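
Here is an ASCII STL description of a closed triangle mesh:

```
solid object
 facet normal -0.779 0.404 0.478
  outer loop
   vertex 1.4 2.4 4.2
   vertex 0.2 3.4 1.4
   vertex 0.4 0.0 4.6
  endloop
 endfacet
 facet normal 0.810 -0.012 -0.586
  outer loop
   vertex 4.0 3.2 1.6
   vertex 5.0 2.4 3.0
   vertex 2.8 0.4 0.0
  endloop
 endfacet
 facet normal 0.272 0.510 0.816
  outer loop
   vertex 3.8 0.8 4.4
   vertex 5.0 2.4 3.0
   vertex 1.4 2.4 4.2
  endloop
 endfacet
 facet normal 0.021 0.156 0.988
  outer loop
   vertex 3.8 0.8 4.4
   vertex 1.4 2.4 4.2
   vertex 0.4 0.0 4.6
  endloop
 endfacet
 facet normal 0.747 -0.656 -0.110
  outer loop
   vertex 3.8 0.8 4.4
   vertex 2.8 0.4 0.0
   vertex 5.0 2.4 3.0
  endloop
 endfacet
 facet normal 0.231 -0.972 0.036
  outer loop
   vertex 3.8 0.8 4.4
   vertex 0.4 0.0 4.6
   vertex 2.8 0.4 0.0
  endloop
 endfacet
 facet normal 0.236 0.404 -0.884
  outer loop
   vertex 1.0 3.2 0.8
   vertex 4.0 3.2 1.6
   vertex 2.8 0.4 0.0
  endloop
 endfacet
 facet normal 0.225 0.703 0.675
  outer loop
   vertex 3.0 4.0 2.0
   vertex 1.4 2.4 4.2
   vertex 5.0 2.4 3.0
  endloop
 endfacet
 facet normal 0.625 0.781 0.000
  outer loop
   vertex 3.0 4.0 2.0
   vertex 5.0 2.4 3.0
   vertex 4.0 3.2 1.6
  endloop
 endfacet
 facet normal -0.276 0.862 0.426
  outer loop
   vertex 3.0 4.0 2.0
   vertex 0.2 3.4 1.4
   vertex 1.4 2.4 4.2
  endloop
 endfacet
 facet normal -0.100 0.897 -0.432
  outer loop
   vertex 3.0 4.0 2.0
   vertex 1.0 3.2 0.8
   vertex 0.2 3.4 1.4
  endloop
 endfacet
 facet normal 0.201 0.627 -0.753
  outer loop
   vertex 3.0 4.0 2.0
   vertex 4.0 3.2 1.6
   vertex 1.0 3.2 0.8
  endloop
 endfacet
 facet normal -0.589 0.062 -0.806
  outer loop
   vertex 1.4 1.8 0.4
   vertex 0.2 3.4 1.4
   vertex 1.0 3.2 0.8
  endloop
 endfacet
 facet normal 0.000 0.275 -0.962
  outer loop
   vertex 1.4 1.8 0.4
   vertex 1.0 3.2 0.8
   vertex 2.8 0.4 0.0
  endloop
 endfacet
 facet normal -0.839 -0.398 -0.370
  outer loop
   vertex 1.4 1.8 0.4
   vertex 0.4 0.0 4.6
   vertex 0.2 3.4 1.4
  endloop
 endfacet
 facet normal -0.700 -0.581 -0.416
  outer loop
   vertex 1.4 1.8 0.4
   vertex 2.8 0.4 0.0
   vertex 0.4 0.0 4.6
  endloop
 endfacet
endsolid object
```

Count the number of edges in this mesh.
24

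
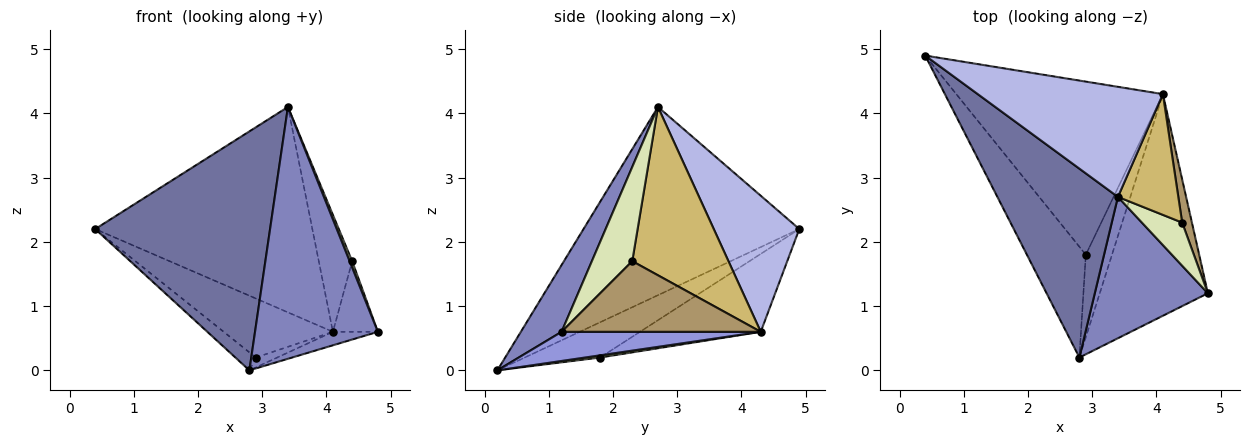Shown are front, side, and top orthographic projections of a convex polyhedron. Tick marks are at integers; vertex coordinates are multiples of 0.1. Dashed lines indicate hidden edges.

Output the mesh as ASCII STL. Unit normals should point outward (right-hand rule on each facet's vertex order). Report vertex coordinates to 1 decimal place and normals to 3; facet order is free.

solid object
 facet normal -0.696 -0.564 0.446
  outer loop
   vertex 3.4 2.7 4.1
   vertex 0.4 4.9 2.2
   vertex 2.8 0.2 0.0
  endloop
 endfacet
 facet normal 0.278 -0.838 0.470
  outer loop
   vertex 3.4 2.7 4.1
   vertex 2.8 0.2 0.0
   vertex 4.8 1.2 0.6
  endloop
 endfacet
 facet normal 0.260 0.059 -0.964
  outer loop
   vertex 4.1 4.3 0.6
   vertex 4.8 1.2 0.6
   vertex 2.8 0.2 0.0
  endloop
 endfacet
 facet normal 0.328 0.833 0.446
  outer loop
   vertex 4.1 4.3 0.6
   vertex 0.4 4.9 2.2
   vertex 3.4 2.7 4.1
  endloop
 endfacet
 facet normal -0.509 0.138 -0.850
  outer loop
   vertex 2.9 1.8 0.2
   vertex 2.8 0.2 0.0
   vertex 0.4 4.9 2.2
  endloop
 endfacet
 facet normal -0.336 0.304 -0.891
  outer loop
   vertex 2.9 1.8 0.2
   vertex 0.4 4.9 2.2
   vertex 4.1 4.3 0.6
  endloop
 endfacet
 facet normal 0.083 0.119 -0.989
  outer loop
   vertex 2.9 1.8 0.2
   vertex 4.1 4.3 0.6
   vertex 2.8 0.2 0.0
  endloop
 endfacet
 facet normal 0.918 -0.058 0.392
  outer loop
   vertex 4.4 2.3 1.7
   vertex 3.4 2.7 4.1
   vertex 4.8 1.2 0.6
  endloop
 endfacet
 facet normal 0.967 0.218 0.133
  outer loop
   vertex 4.4 2.3 1.7
   vertex 4.8 1.2 0.6
   vertex 4.1 4.3 0.6
  endloop
 endfacet
 facet normal 0.895 0.311 0.321
  outer loop
   vertex 4.4 2.3 1.7
   vertex 4.1 4.3 0.6
   vertex 3.4 2.7 4.1
  endloop
 endfacet
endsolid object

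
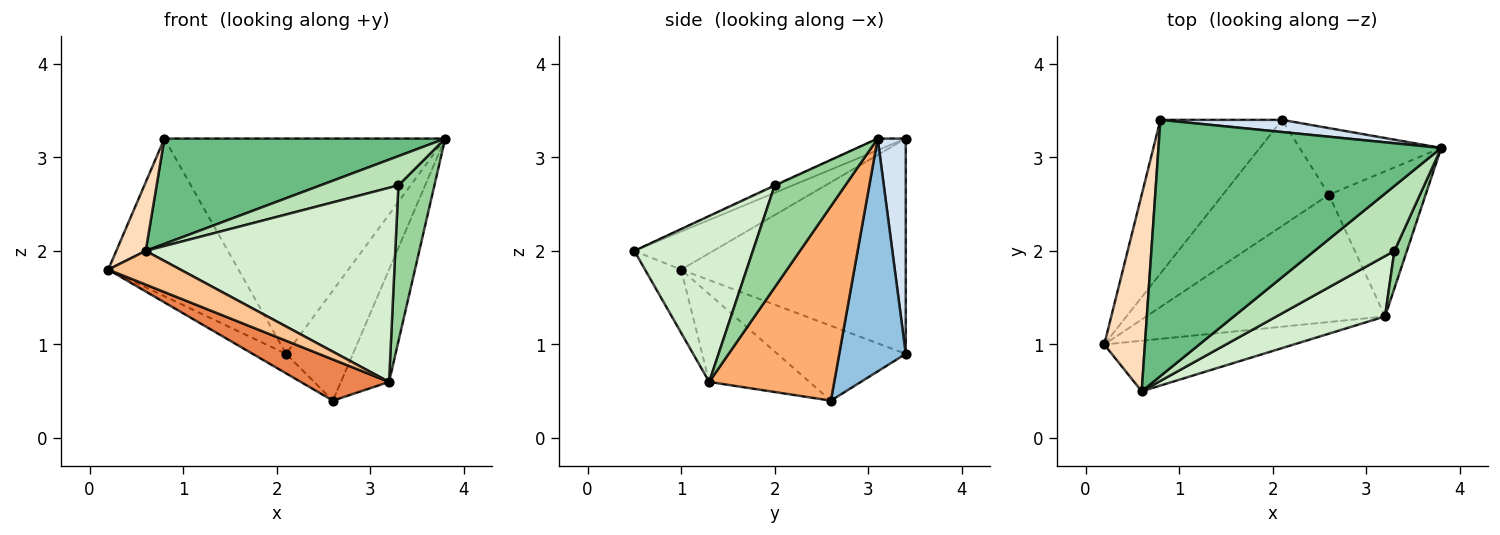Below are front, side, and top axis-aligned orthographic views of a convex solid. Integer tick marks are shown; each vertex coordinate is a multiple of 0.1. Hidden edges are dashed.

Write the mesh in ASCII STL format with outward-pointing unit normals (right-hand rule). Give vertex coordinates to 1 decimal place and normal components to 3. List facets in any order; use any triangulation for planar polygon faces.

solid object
 facet normal -0.570 0.149 -0.808
  outer loop
   vertex 2.6 2.6 0.4
   vertex 0.2 1.0 1.8
   vertex 2.1 3.4 0.9
  endloop
 endfacet
 facet normal 0.648 0.651 -0.394
  outer loop
   vertex 2.6 2.6 0.4
   vertex 2.1 3.4 0.9
   vertex 3.8 3.1 3.2
  endloop
 endfacet
 facet normal -0.777 0.451 -0.439
  outer loop
   vertex 0.8 3.4 3.2
   vertex 2.1 3.4 0.9
   vertex 0.2 1.0 1.8
  endloop
 endfacet
 facet normal 0.099 0.993 0.056
  outer loop
   vertex 0.8 3.4 3.2
   vertex 3.8 3.1 3.2
   vertex 2.1 3.4 0.9
  endloop
 endfacet
 facet normal -0.330 -0.291 -0.898
  outer loop
   vertex 3.2 1.3 0.6
   vertex 0.2 1.0 1.8
   vertex 2.6 2.6 0.4
  endloop
 endfacet
 facet normal 0.846 0.326 -0.421
  outer loop
   vertex 3.2 1.3 0.6
   vertex 2.6 2.6 0.4
   vertex 3.8 3.1 3.2
  endloop
 endfacet
 facet normal -0.267 -0.535 -0.802
  outer loop
   vertex 0.6 0.5 2.0
   vertex 0.2 1.0 1.8
   vertex 3.2 1.3 0.6
  endloop
 endfacet
 facet normal -0.662 -0.247 0.707
  outer loop
   vertex 0.6 0.5 2.0
   vertex 0.8 3.4 3.2
   vertex 0.2 1.0 1.8
  endloop
 endfacet
 facet normal -0.038 -0.380 0.924
  outer loop
   vertex 0.6 0.5 2.0
   vertex 3.8 3.1 3.2
   vertex 0.8 3.4 3.2
  endloop
 endfacet
 facet normal 0.886 -0.452 0.108
  outer loop
   vertex 3.3 2.0 2.7
   vertex 3.2 1.3 0.6
   vertex 3.8 3.1 3.2
  endloop
 endfacet
 facet normal -0.008 -0.411 0.912
  outer loop
   vertex 3.3 2.0 2.7
   vertex 3.8 3.1 3.2
   vertex 0.6 0.5 2.0
  endloop
 endfacet
 facet normal 0.413 -0.870 0.270
  outer loop
   vertex 3.3 2.0 2.7
   vertex 0.6 0.5 2.0
   vertex 3.2 1.3 0.6
  endloop
 endfacet
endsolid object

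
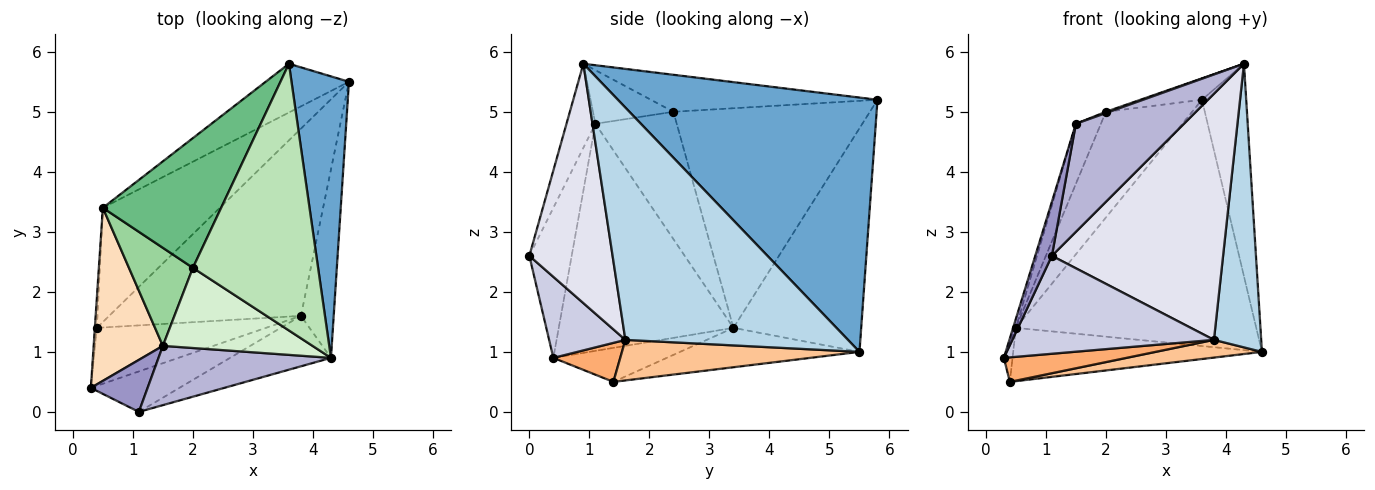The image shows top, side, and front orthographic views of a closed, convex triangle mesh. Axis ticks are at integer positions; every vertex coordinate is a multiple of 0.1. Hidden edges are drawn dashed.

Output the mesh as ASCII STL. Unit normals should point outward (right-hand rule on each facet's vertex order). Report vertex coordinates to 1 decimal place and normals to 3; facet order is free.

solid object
 facet normal 0.962 0.164 0.217
  outer loop
   vertex 3.6 5.8 5.2
   vertex 4.3 0.9 5.8
   vertex 4.6 5.5 1.0
  endloop
 endfacet
 facet normal -0.462 0.870 -0.172
  outer loop
   vertex 0.5 3.4 1.4
   vertex 3.6 5.8 5.2
   vertex 4.6 5.5 1.0
  endloop
 endfacet
 facet normal 0.969 -0.206 -0.137
  outer loop
   vertex 3.8 1.6 1.2
   vertex 4.6 5.5 1.0
   vertex 4.3 0.9 5.8
  endloop
 endfacet
 facet normal -0.995 0.076 -0.059
  outer loop
   vertex 0.4 1.4 0.5
   vertex 0.3 0.4 0.9
   vertex 0.5 3.4 1.4
  endloop
 endfacet
 facet normal -0.292 0.405 -0.867
  outer loop
   vertex 0.4 1.4 0.5
   vertex 0.5 3.4 1.4
   vertex 4.6 5.5 1.0
  endloop
 endfacet
 facet normal 0.208 -0.381 -0.901
  outer loop
   vertex 0.4 1.4 0.5
   vertex 3.8 1.6 1.2
   vertex 0.3 0.4 0.9
  endloop
 endfacet
 facet normal 0.206 -0.092 -0.974
  outer loop
   vertex 0.4 1.4 0.5
   vertex 4.6 5.5 1.0
   vertex 3.8 1.6 1.2
  endloop
 endfacet
 facet normal -0.956 0.015 0.292
  outer loop
   vertex 1.5 1.1 4.8
   vertex 0.5 3.4 1.4
   vertex 0.3 0.4 0.9
  endloop
 endfacet
 facet normal -0.821 0.360 0.442
  outer loop
   vertex 2.0 2.4 5.0
   vertex 3.6 5.8 5.2
   vertex 0.5 3.4 1.4
  endloop
 endfacet
 facet normal -0.862 0.265 0.433
  outer loop
   vertex 2.0 2.4 5.0
   vertex 0.5 3.4 1.4
   vertex 1.5 1.1 4.8
  endloop
 endfacet
 facet normal -0.283 0.077 0.956
  outer loop
   vertex 2.0 2.4 5.0
   vertex 4.3 0.9 5.8
   vertex 3.6 5.8 5.2
  endloop
 endfacet
 facet normal -0.337 -0.015 0.941
  outer loop
   vertex 2.0 2.4 5.0
   vertex 1.5 1.1 4.8
   vertex 4.3 0.9 5.8
  endloop
 endfacet
 facet normal -0.878 -0.345 0.332
  outer loop
   vertex 1.1 0.0 2.6
   vertex 1.5 1.1 4.8
   vertex 0.3 0.4 0.9
  endloop
 endfacet
 facet normal -0.228 -0.854 0.468
  outer loop
   vertex 1.1 0.0 2.6
   vertex 4.3 0.9 5.8
   vertex 1.5 1.1 4.8
  endloop
 endfacet
 facet normal 0.330 -0.872 -0.361
  outer loop
   vertex 1.1 0.0 2.6
   vertex 0.3 0.4 0.9
   vertex 3.8 1.6 1.2
  endloop
 endfacet
 facet normal 0.430 -0.884 -0.181
  outer loop
   vertex 1.1 0.0 2.6
   vertex 3.8 1.6 1.2
   vertex 4.3 0.9 5.8
  endloop
 endfacet
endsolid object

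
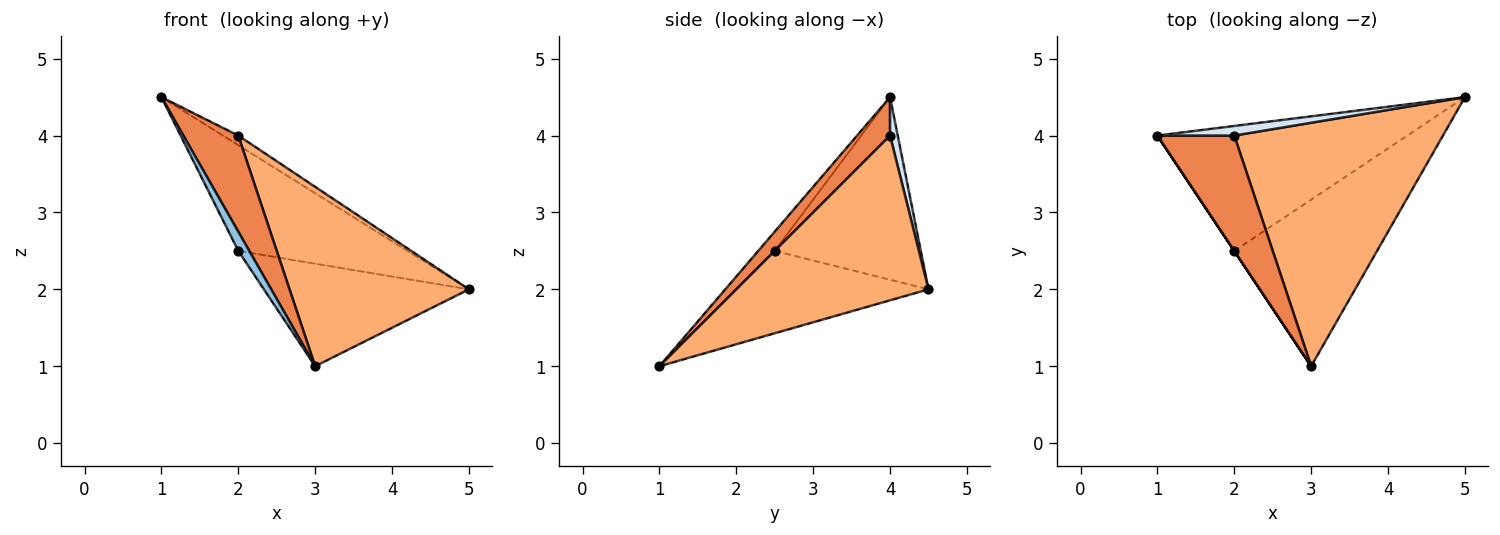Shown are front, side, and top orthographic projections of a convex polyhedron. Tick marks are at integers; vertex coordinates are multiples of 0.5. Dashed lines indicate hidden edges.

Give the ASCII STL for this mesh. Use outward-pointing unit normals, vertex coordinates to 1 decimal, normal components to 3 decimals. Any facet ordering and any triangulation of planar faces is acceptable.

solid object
 facet normal -0.487 0.564 -0.667
  outer loop
   vertex 2.0 2.5 2.5
   vertex 1.0 4.0 4.5
   vertex 5.0 4.5 2.0
  endloop
 endfacet
 facet normal -0.832 -0.555 0.000
  outer loop
   vertex 2.0 2.5 2.5
   vertex 3.0 1.0 1.0
   vertex 1.0 4.0 4.5
  endloop
 endfacet
 facet normal -0.441 0.470 -0.764
  outer loop
   vertex 2.0 2.5 2.5
   vertex 5.0 4.5 2.0
   vertex 3.0 1.0 1.0
  endloop
 endfacet
 facet normal 0.333 0.667 0.667
  outer loop
   vertex 2.0 4.0 4.0
   vertex 5.0 4.5 2.0
   vertex 1.0 4.0 4.5
  endloop
 endfacet
 facet normal 0.359 -0.598 0.717
  outer loop
   vertex 2.0 4.0 4.0
   vertex 1.0 4.0 4.5
   vertex 3.0 1.0 1.0
  endloop
 endfacet
 facet normal 0.536 -0.501 0.679
  outer loop
   vertex 2.0 4.0 4.0
   vertex 3.0 1.0 1.0
   vertex 5.0 4.5 2.0
  endloop
 endfacet
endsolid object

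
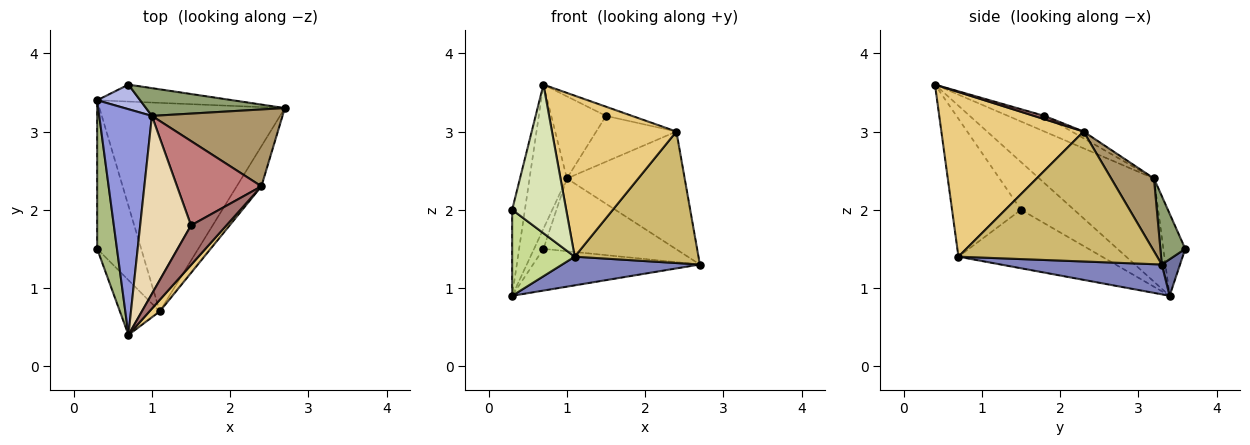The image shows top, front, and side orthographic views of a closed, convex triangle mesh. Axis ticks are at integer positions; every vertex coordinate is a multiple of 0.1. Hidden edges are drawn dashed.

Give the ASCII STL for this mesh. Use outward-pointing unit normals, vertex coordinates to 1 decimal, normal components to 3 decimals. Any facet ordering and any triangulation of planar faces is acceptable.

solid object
 facet normal 0.101 0.922 -0.374
  outer loop
   vertex 0.7 3.6 1.5
   vertex 2.7 3.3 1.3
   vertex 0.3 3.4 0.9
  endloop
 endfacet
 facet normal 0.157 -0.135 -0.978
  outer loop
   vertex 1.1 0.7 1.4
   vertex 0.3 3.4 0.9
   vertex 2.7 3.3 1.3
  endloop
 endfacet
 facet normal -0.856 0.279 0.436
  outer loop
   vertex 1.0 3.2 2.4
   vertex 0.3 3.4 0.9
   vertex 0.7 0.4 3.6
  endloop
 endfacet
 facet normal -0.828 0.355 0.434
  outer loop
   vertex 1.0 3.2 2.4
   vertex 0.7 3.6 1.5
   vertex 0.3 3.4 0.9
  endloop
 endfacet
 facet normal 0.173 0.920 0.351
  outer loop
   vertex 1.0 3.2 2.4
   vertex 2.7 3.3 1.3
   vertex 0.7 3.6 1.5
  endloop
 endfacet
 facet normal -0.902 0.217 0.374
  outer loop
   vertex 0.3 1.5 2.0
   vertex 0.7 0.4 3.6
   vertex 0.3 3.4 0.9
  endloop
 endfacet
 facet normal -0.755 -0.329 -0.568
  outer loop
   vertex 0.3 1.5 2.0
   vertex 0.3 3.4 0.9
   vertex 1.1 0.7 1.4
  endloop
 endfacet
 facet normal -0.768 -0.601 -0.222
  outer loop
   vertex 0.3 1.5 2.0
   vertex 1.1 0.7 1.4
   vertex 0.7 0.4 3.6
  endloop
 endfacet
 facet normal 0.291 0.801 0.523
  outer loop
   vertex 2.4 2.3 3.0
   vertex 2.7 3.3 1.3
   vertex 1.0 3.2 2.4
  endloop
 endfacet
 facet normal 0.838 -0.522 -0.159
  outer loop
   vertex 2.4 2.3 3.0
   vertex 1.1 0.7 1.4
   vertex 2.7 3.3 1.3
  endloop
 endfacet
 facet normal 0.752 -0.658 0.047
  outer loop
   vertex 2.4 2.3 3.0
   vertex 0.7 0.4 3.6
   vertex 1.1 0.7 1.4
  endloop
 endfacet
 facet normal -0.269 0.404 0.874
  outer loop
   vertex 1.5 1.8 3.2
   vertex 1.0 3.2 2.4
   vertex 0.7 0.4 3.6
  endloop
 endfacet
 facet normal 0.090 0.226 0.970
  outer loop
   vertex 1.5 1.8 3.2
   vertex 0.7 0.4 3.6
   vertex 2.4 2.3 3.0
  endloop
 endfacet
 facet normal -0.070 0.476 0.877
  outer loop
   vertex 1.5 1.8 3.2
   vertex 2.4 2.3 3.0
   vertex 1.0 3.2 2.4
  endloop
 endfacet
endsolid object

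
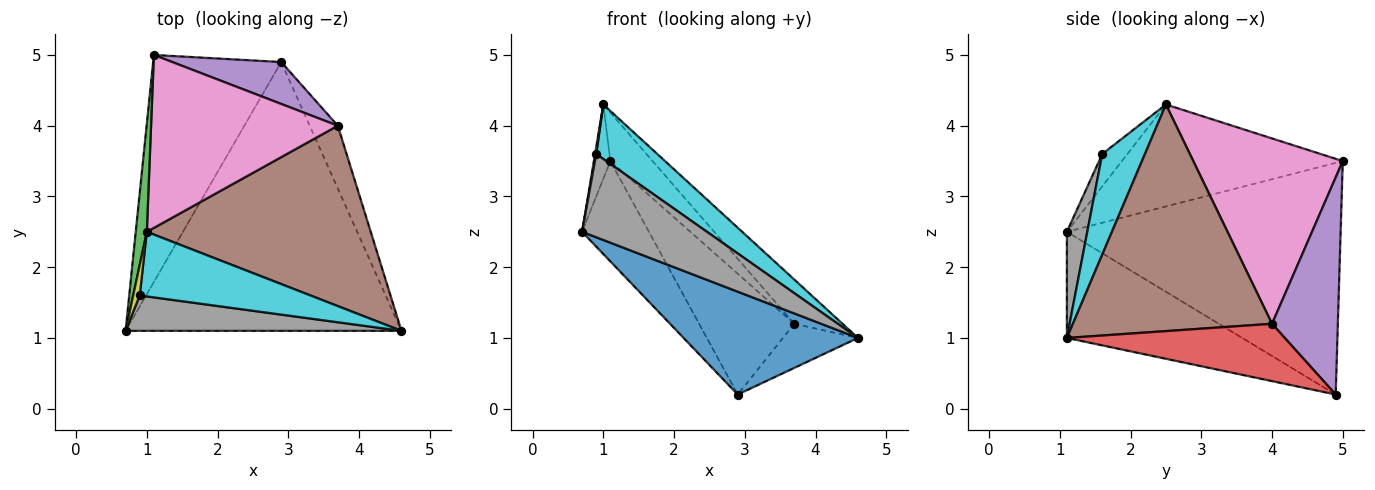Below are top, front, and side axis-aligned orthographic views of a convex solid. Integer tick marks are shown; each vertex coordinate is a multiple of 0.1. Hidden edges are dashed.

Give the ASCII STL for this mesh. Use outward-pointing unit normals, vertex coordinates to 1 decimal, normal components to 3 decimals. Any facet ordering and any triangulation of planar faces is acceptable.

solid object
 facet normal -0.338 -0.336 -0.879
  outer loop
   vertex 2.9 4.9 0.2
   vertex 4.6 1.1 1.0
   vertex 0.7 1.1 2.5
  endloop
 endfacet
 facet normal -0.856 0.209 -0.473
  outer loop
   vertex 2.9 4.9 0.2
   vertex 0.7 1.1 2.5
   vertex 1.1 5.0 3.5
  endloop
 endfacet
 facet normal -0.991 0.074 0.108
  outer loop
   vertex 1.0 2.5 4.3
   vertex 1.1 5.0 3.5
   vertex 0.7 1.1 2.5
  endloop
 endfacet
 facet normal 0.858 0.295 -0.421
  outer loop
   vertex 3.7 4.0 1.2
   vertex 4.6 1.1 1.0
   vertex 2.9 4.9 0.2
  endloop
 endfacet
 facet normal 0.547 0.791 0.274
  outer loop
   vertex 3.7 4.0 1.2
   vertex 2.9 4.9 0.2
   vertex 1.1 5.0 3.5
  endloop
 endfacet
 facet normal 0.701 0.170 0.693
  outer loop
   vertex 3.7 4.0 1.2
   vertex 1.0 2.5 4.3
   vertex 4.6 1.1 1.0
  endloop
 endfacet
 facet normal 0.691 0.195 0.696
  outer loop
   vertex 3.7 4.0 1.2
   vertex 1.1 5.0 3.5
   vertex 1.0 2.5 4.3
  endloop
 endfacet
 facet normal 0.149 -0.910 0.387
  outer loop
   vertex 0.9 1.6 3.6
   vertex 0.7 1.1 2.5
   vertex 4.6 1.1 1.0
  endloop
 endfacet
 facet normal -0.979 -0.046 0.199
  outer loop
   vertex 0.9 1.6 3.6
   vertex 1.0 2.5 4.3
   vertex 0.7 1.1 2.5
  endloop
 endfacet
 facet normal 0.410 -0.588 0.697
  outer loop
   vertex 0.9 1.6 3.6
   vertex 4.6 1.1 1.0
   vertex 1.0 2.5 4.3
  endloop
 endfacet
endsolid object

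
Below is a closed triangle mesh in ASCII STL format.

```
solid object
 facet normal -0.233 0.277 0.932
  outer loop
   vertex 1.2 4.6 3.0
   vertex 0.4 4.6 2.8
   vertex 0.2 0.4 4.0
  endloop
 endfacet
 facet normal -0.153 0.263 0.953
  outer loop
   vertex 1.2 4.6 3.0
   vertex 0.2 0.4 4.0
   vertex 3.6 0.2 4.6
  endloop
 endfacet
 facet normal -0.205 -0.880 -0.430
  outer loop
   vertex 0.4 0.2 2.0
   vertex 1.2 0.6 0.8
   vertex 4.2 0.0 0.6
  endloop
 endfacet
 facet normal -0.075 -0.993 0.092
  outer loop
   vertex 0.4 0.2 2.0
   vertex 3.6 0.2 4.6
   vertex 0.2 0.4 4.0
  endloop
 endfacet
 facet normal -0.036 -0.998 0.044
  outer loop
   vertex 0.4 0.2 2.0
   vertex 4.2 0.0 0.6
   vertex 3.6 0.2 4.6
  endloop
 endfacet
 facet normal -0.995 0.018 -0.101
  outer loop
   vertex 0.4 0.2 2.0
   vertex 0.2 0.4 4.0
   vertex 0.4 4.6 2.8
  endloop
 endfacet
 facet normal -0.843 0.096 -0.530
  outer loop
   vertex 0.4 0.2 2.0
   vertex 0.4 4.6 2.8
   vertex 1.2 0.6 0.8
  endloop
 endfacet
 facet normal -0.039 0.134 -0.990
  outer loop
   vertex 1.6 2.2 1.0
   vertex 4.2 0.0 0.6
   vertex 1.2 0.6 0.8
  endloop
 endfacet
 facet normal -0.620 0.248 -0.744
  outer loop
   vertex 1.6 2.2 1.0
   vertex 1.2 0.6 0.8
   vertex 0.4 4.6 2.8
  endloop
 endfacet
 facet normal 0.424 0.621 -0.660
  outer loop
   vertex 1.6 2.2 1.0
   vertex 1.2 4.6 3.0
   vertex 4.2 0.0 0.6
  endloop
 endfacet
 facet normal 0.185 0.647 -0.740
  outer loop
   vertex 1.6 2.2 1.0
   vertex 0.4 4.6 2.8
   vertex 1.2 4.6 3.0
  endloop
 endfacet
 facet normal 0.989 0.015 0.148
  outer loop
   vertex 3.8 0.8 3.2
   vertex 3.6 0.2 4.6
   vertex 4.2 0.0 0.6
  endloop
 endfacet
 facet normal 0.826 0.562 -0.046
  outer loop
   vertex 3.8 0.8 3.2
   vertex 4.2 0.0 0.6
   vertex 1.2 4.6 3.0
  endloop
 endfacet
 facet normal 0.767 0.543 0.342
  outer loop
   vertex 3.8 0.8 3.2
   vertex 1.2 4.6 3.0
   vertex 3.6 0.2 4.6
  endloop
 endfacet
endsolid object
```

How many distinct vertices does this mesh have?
9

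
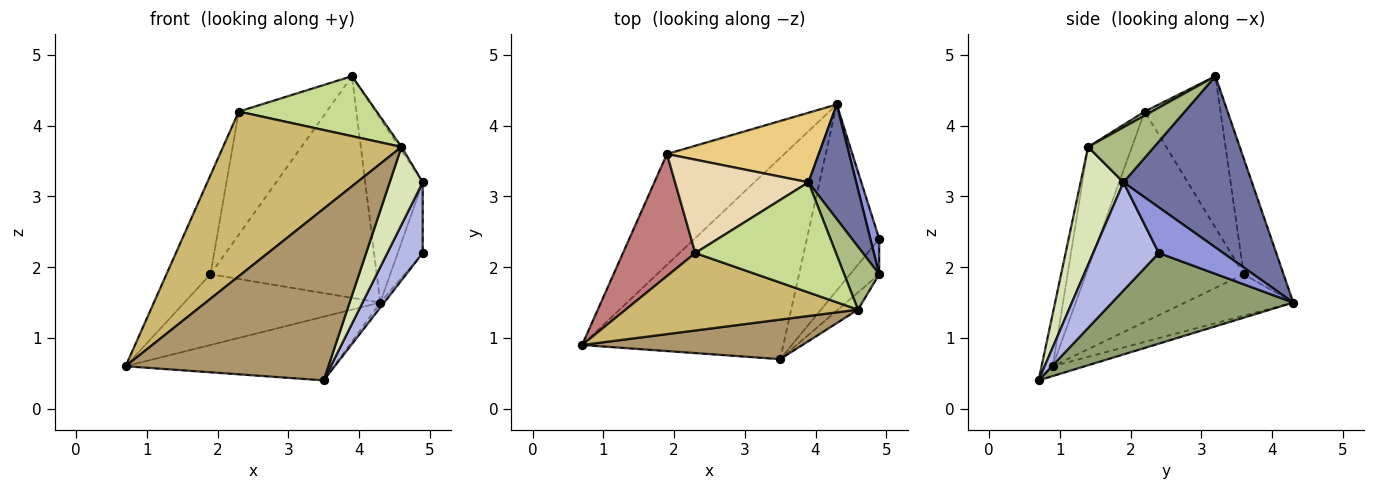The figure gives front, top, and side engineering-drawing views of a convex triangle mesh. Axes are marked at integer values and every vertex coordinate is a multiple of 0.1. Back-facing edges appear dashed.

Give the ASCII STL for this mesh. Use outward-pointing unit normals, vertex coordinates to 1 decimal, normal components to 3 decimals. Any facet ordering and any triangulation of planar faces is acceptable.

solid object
 facet normal 0.885 0.396 0.247
  outer loop
   vertex 3.9 3.2 4.7
   vertex 4.9 1.9 3.2
   vertex 4.3 4.3 1.5
  endloop
 endfacet
 facet normal -0.047 0.301 -0.952
  outer loop
   vertex 3.5 0.7 0.4
   vertex 0.7 0.9 0.6
   vertex 4.3 4.3 1.5
  endloop
 endfacet
 facet normal 0.918 0.355 0.178
  outer loop
   vertex 4.9 2.4 2.2
   vertex 4.3 4.3 1.5
   vertex 4.9 1.9 3.2
  endloop
 endfacet
 facet normal 0.857 -0.461 -0.231
  outer loop
   vertex 4.9 2.4 2.2
   vertex 4.9 1.9 3.2
   vertex 3.5 0.7 0.4
  endloop
 endfacet
 facet normal 0.781 0.017 -0.624
  outer loop
   vertex 4.9 2.4 2.2
   vertex 3.5 0.7 0.4
   vertex 4.3 4.3 1.5
  endloop
 endfacet
 facet normal 0.844 0.030 0.536
  outer loop
   vertex 4.6 1.4 3.7
   vertex 4.9 1.9 3.2
   vertex 3.9 3.2 4.7
  endloop
 endfacet
 facet normal 0.025 -0.478 0.878
  outer loop
   vertex 4.6 1.4 3.7
   vertex 3.9 3.2 4.7
   vertex 2.3 2.2 4.2
  endloop
 endfacet
 facet normal 0.785 -0.605 -0.133
  outer loop
   vertex 4.6 1.4 3.7
   vertex 3.5 0.7 0.4
   vertex 4.9 1.9 3.2
  endloop
 endfacet
 facet normal -0.053 -0.973 0.224
  outer loop
   vertex 4.6 1.4 3.7
   vertex 0.7 0.9 0.6
   vertex 3.5 0.7 0.4
  endloop
 endfacet
 facet normal -0.217 -0.883 0.415
  outer loop
   vertex 4.6 1.4 3.7
   vertex 2.3 2.2 4.2
   vertex 0.7 0.9 0.6
  endloop
 endfacet
 facet normal -0.223 0.930 0.292
  outer loop
   vertex 1.9 3.6 1.9
   vertex 3.9 3.2 4.7
   vertex 4.3 4.3 1.5
  endloop
 endfacet
 facet normal -0.566 0.657 0.498
  outer loop
   vertex 1.9 3.6 1.9
   vertex 2.3 2.2 4.2
   vertex 3.9 3.2 4.7
  endloop
 endfacet
 facet normal -0.285 0.516 -0.808
  outer loop
   vertex 1.9 3.6 1.9
   vertex 4.3 4.3 1.5
   vertex 0.7 0.9 0.6
  endloop
 endfacet
 facet normal -0.914 0.255 0.314
  outer loop
   vertex 1.9 3.6 1.9
   vertex 0.7 0.9 0.6
   vertex 2.3 2.2 4.2
  endloop
 endfacet
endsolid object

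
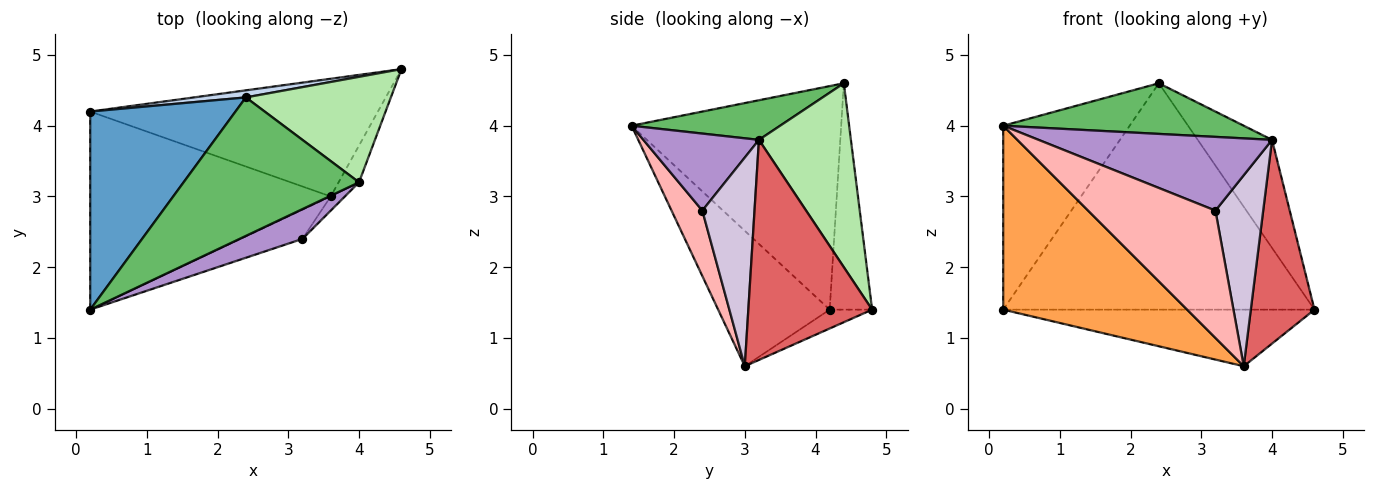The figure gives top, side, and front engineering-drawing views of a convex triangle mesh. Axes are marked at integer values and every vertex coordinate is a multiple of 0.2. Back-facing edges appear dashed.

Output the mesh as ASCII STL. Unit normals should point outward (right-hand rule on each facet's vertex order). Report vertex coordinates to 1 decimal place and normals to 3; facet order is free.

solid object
 facet normal -0.748 0.451 0.486
  outer loop
   vertex 0.2 4.2 1.4
   vertex 0.2 1.4 4.0
   vertex 2.4 4.4 4.6
  endloop
 endfacet
 facet normal -0.135 0.990 0.031
  outer loop
   vertex 0.2 4.2 1.4
   vertex 2.4 4.4 4.6
   vertex 4.6 4.8 1.4
  endloop
 endfacet
 facet normal -0.381 -0.629 -0.677
  outer loop
   vertex 0.2 4.2 1.4
   vertex 3.6 3.0 0.6
   vertex 0.2 1.4 4.0
  endloop
 endfacet
 facet normal -0.059 0.433 -0.900
  outer loop
   vertex 0.2 4.2 1.4
   vertex 4.6 4.8 1.4
   vertex 3.6 3.0 0.6
  endloop
 endfacet
 facet normal 0.207 -0.336 0.919
  outer loop
   vertex 4.0 3.2 3.8
   vertex 2.4 4.4 4.6
   vertex 0.2 1.4 4.0
  endloop
 endfacet
 facet normal 0.663 0.536 0.523
  outer loop
   vertex 4.0 3.2 3.8
   vertex 4.6 4.8 1.4
   vertex 2.4 4.4 4.6
  endloop
 endfacet
 facet normal 0.886 -0.456 -0.082
  outer loop
   vertex 4.0 3.2 3.8
   vertex 3.6 3.0 0.6
   vertex 4.6 4.8 1.4
  endloop
 endfacet
 facet normal 0.229 -0.949 -0.217
  outer loop
   vertex 3.2 2.4 2.8
   vertex 0.2 1.4 4.0
   vertex 3.6 3.0 0.6
  endloop
 endfacet
 facet normal 0.417 -0.843 0.340
  outer loop
   vertex 3.2 2.4 2.8
   vertex 4.0 3.2 3.8
   vertex 0.2 1.4 4.0
  endloop
 endfacet
 facet normal 0.737 -0.674 -0.050
  outer loop
   vertex 3.2 2.4 2.8
   vertex 3.6 3.0 0.6
   vertex 4.0 3.2 3.8
  endloop
 endfacet
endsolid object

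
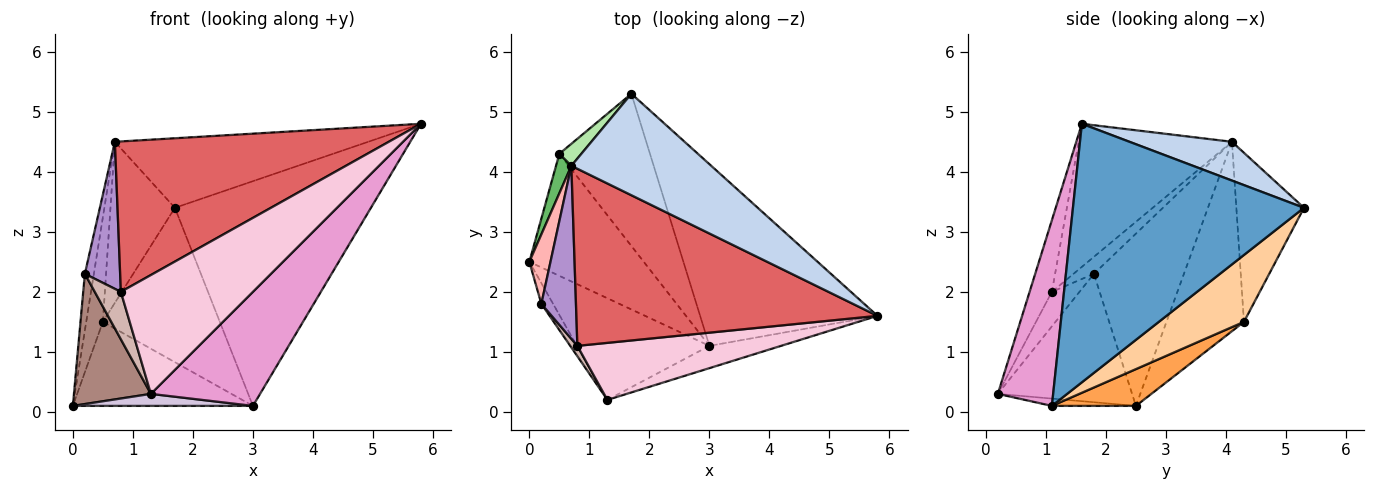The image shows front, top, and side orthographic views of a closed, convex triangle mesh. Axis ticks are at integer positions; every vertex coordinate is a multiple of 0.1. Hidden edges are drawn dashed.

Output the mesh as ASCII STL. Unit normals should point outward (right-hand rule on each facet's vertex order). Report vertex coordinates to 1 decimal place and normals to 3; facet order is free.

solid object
 facet normal 0.676 0.573 -0.463
  outer loop
   vertex 3.0 1.1 0.1
   vertex 1.7 5.3 3.4
   vertex 5.8 1.6 4.8
  endloop
 endfacet
 facet normal 0.223 0.551 0.804
  outer loop
   vertex 0.7 4.1 4.5
   vertex 5.8 1.6 4.8
   vertex 1.7 5.3 3.4
  endloop
 endfacet
 facet normal 0.256 0.548 -0.796
  outer loop
   vertex 0.5 4.3 1.5
   vertex 3.0 1.1 0.1
   vertex 0.0 2.5 0.1
  endloop
 endfacet
 facet normal 0.460 0.632 -0.623
  outer loop
   vertex 0.5 4.3 1.5
   vertex 1.7 5.3 3.4
   vertex 3.0 1.1 0.1
  endloop
 endfacet
 facet normal -0.975 0.209 0.079
  outer loop
   vertex 0.5 4.3 1.5
   vertex 0.0 2.5 0.1
   vertex 0.7 4.1 4.5
  endloop
 endfacet
 facet normal -0.721 0.687 0.094
  outer loop
   vertex 0.5 4.3 1.5
   vertex 0.7 4.1 4.5
   vertex 1.7 5.3 3.4
  endloop
 endfacet
 facet normal -0.340 -0.609 0.717
  outer loop
   vertex 0.8 1.1 2.0
   vertex 5.8 1.6 4.8
   vertex 0.7 4.1 4.5
  endloop
 endfacet
 facet normal -0.988 0.099 0.121
  outer loop
   vertex 0.2 1.8 2.3
   vertex 0.7 4.1 4.5
   vertex 0.0 2.5 0.1
  endloop
 endfacet
 facet normal -0.351 -0.606 0.714
  outer loop
   vertex 0.2 1.8 2.3
   vertex 0.8 1.1 2.0
   vertex 0.7 4.1 4.5
  endloop
 endfacet
 facet normal -0.055 -0.117 -0.992
  outer loop
   vertex 1.3 0.2 0.3
   vertex 0.0 2.5 0.1
   vertex 3.0 1.1 0.1
  endloop
 endfacet
 facet normal -0.865 -0.496 -0.079
  outer loop
   vertex 1.3 0.2 0.3
   vertex 0.2 1.8 2.3
   vertex 0.0 2.5 0.1
  endloop
 endfacet
 facet normal -0.719 -0.679 0.148
  outer loop
   vertex 1.3 0.2 0.3
   vertex 0.8 1.1 2.0
   vertex 0.2 1.8 2.3
  endloop
 endfacet
 facet normal 0.445 -0.879 -0.172
  outer loop
   vertex 1.3 0.2 0.3
   vertex 3.0 1.1 0.1
   vertex 5.8 1.6 4.8
  endloop
 endfacet
 facet normal -0.150 -0.891 0.428
  outer loop
   vertex 1.3 0.2 0.3
   vertex 5.8 1.6 4.8
   vertex 0.8 1.1 2.0
  endloop
 endfacet
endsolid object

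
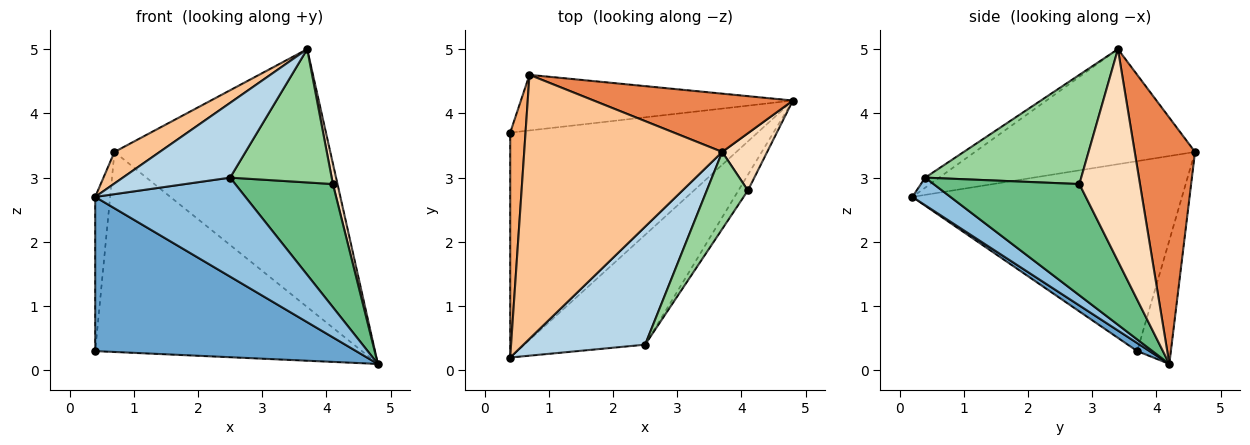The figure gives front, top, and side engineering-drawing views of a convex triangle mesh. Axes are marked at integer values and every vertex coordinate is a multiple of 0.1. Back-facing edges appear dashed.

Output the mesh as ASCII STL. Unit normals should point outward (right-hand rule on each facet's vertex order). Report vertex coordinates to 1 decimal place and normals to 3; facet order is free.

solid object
 facet normal 0.027 -0.565 -0.824
  outer loop
   vertex 0.4 0.2 2.7
   vertex 0.4 3.7 0.3
   vertex 4.8 4.2 0.1
  endloop
 endfacet
 facet normal 0.167 -0.660 -0.732
  outer loop
   vertex 2.5 0.4 3.0
   vertex 0.4 0.2 2.7
   vertex 4.8 4.2 0.1
  endloop
 endfacet
 facet normal -0.070 -0.534 0.843
  outer loop
   vertex 2.5 0.4 3.0
   vertex 3.7 3.4 5.0
   vertex 0.4 0.2 2.7
  endloop
 endfacet
 facet normal -0.121 0.956 -0.266
  outer loop
   vertex 0.7 4.6 3.4
   vertex 4.8 4.2 0.1
   vertex 0.4 3.7 0.3
  endloop
 endfacet
 facet normal 0.263 0.941 0.213
  outer loop
   vertex 0.7 4.6 3.4
   vertex 3.7 3.4 5.0
   vertex 4.8 4.2 0.1
  endloop
 endfacet
 facet normal -0.995 0.055 0.080
  outer loop
   vertex 0.7 4.6 3.4
   vertex 0.4 3.7 0.3
   vertex 0.4 0.2 2.7
  endloop
 endfacet
 facet normal -0.500 -0.103 0.860
  outer loop
   vertex 0.7 4.6 3.4
   vertex 0.4 0.2 2.7
   vertex 3.7 3.4 5.0
  endloop
 endfacet
 facet normal 0.976 -0.074 0.207
  outer loop
   vertex 4.1 2.8 2.9
   vertex 4.8 4.2 0.1
   vertex 3.7 3.4 5.0
  endloop
 endfacet
 facet normal 0.829 -0.555 -0.071
  outer loop
   vertex 4.1 2.8 2.9
   vertex 2.5 0.4 3.0
   vertex 4.8 4.2 0.1
  endloop
 endfacet
 facet normal 0.799 -0.520 0.301
  outer loop
   vertex 4.1 2.8 2.9
   vertex 3.7 3.4 5.0
   vertex 2.5 0.4 3.0
  endloop
 endfacet
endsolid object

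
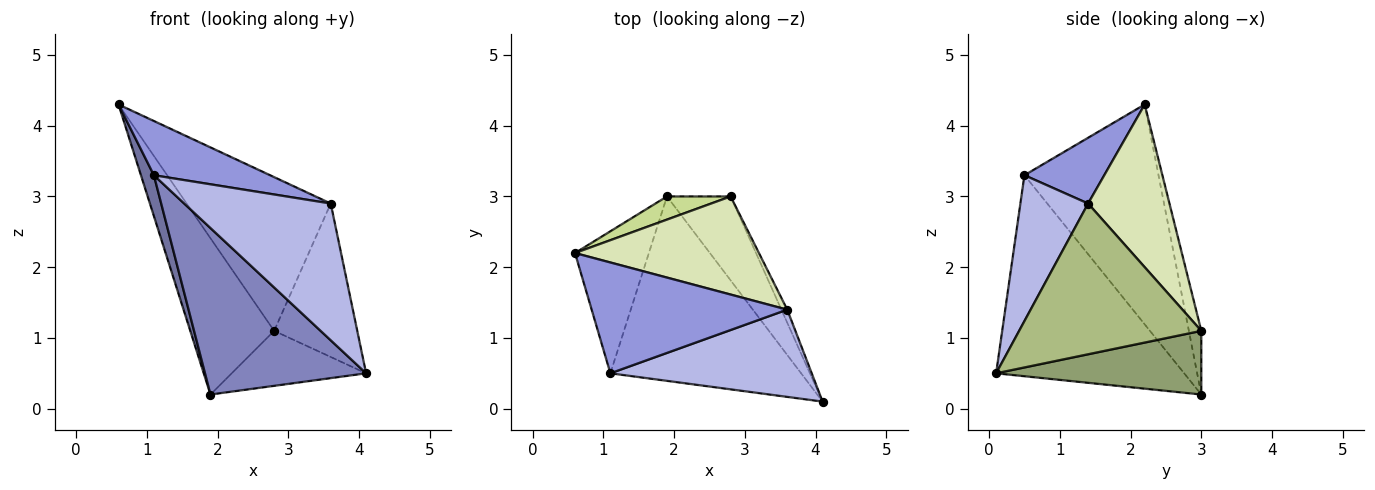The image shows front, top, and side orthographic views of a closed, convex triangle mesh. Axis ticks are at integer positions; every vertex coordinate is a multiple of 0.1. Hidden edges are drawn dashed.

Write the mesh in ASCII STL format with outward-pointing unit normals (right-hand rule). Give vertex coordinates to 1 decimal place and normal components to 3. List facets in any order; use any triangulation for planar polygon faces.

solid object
 facet normal -0.944 -0.091 -0.317
  outer loop
   vertex 1.1 0.5 3.3
   vertex 0.6 2.2 4.3
   vertex 1.9 3.0 0.2
  endloop
 endfacet
 facet normal -0.616 -0.528 -0.585
  outer loop
   vertex 1.1 0.5 3.3
   vertex 1.9 3.0 0.2
   vertex 4.1 0.1 0.5
  endloop
 endfacet
 facet normal 0.289 -0.421 0.860
  outer loop
   vertex 3.6 1.4 2.9
   vertex 0.6 2.2 4.3
   vertex 1.1 0.5 3.3
  endloop
 endfacet
 facet normal 0.363 -0.786 0.501
  outer loop
   vertex 3.6 1.4 2.9
   vertex 1.1 0.5 3.3
   vertex 4.1 0.1 0.5
  endloop
 endfacet
 facet normal 0.642 0.420 -0.642
  outer loop
   vertex 2.8 3.0 1.1
   vertex 4.1 0.1 0.5
   vertex 1.9 3.0 0.2
  endloop
 endfacet
 facet normal 0.909 0.415 -0.035
  outer loop
   vertex 2.8 3.0 1.1
   vertex 3.6 1.4 2.9
   vertex 4.1 0.1 0.5
  endloop
 endfacet
 facet normal -0.145 0.979 0.145
  outer loop
   vertex 2.8 3.0 1.1
   vertex 1.9 3.0 0.2
   vertex 0.6 2.2 4.3
  endloop
 endfacet
 facet normal 0.430 0.761 0.486
  outer loop
   vertex 2.8 3.0 1.1
   vertex 0.6 2.2 4.3
   vertex 3.6 1.4 2.9
  endloop
 endfacet
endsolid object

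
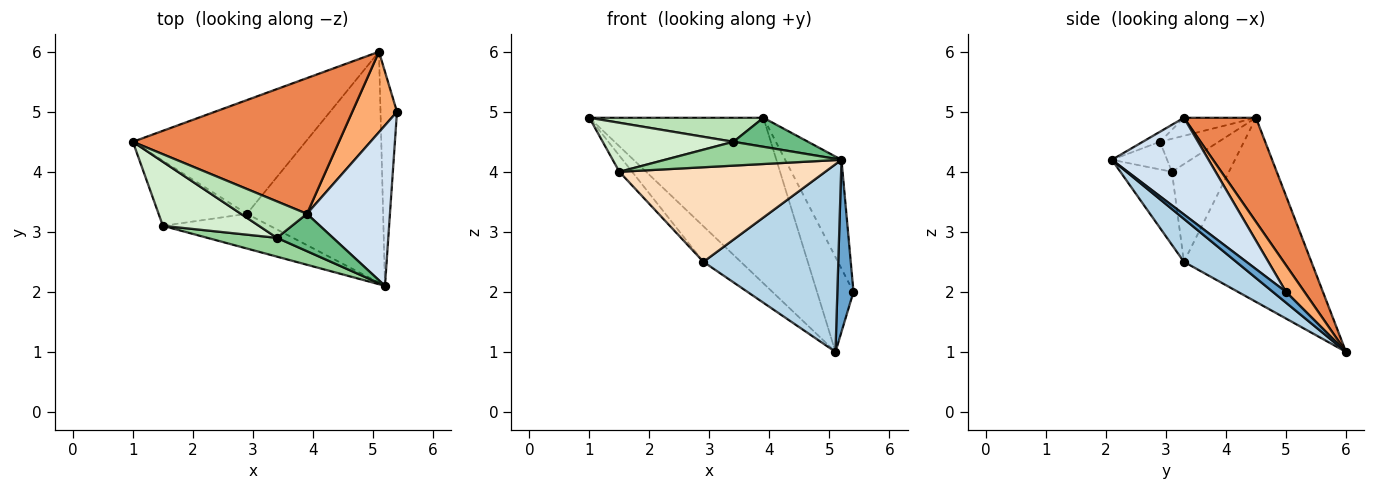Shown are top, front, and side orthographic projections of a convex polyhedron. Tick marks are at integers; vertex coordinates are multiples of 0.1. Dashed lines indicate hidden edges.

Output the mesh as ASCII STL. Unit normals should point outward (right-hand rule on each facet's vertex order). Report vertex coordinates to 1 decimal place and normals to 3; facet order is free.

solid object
 facet normal 0.454 -0.558 -0.694
  outer loop
   vertex 5.1 6.0 1.0
   vertex 5.4 5.0 2.0
   vertex 5.2 2.1 4.2
  endloop
 endfacet
 facet normal -0.713 0.209 -0.669
  outer loop
   vertex 2.9 3.3 2.5
   vertex 1.0 4.5 4.9
   vertex 5.1 6.0 1.0
  endloop
 endfacet
 facet normal 0.238 -0.612 -0.754
  outer loop
   vertex 2.9 3.3 2.5
   vertex 5.1 6.0 1.0
   vertex 5.2 2.1 4.2
  endloop
 endfacet
 facet normal 0.694 0.404 0.596
  outer loop
   vertex 3.9 3.3 4.9
   vertex 5.2 2.1 4.2
   vertex 5.4 5.0 2.0
  endloop
 endfacet
 facet normal 0.305 0.737 0.604
  outer loop
   vertex 3.9 3.3 4.9
   vertex 5.1 6.0 1.0
   vertex 1.0 4.5 4.9
  endloop
 endfacet
 facet normal 0.360 0.711 0.603
  outer loop
   vertex 3.9 3.3 4.9
   vertex 5.4 5.0 2.0
   vertex 5.1 6.0 1.0
  endloop
 endfacet
 facet normal -0.732 0.164 -0.661
  outer loop
   vertex 1.5 3.1 4.0
   vertex 1.0 4.5 4.9
   vertex 2.9 3.3 2.5
  endloop
 endfacet
 facet normal -0.229 -0.914 -0.335
  outer loop
   vertex 1.5 3.1 4.0
   vertex 2.9 3.3 2.5
   vertex 5.2 2.1 4.2
  endloop
 endfacet
 facet normal -0.140 -0.607 0.782
  outer loop
   vertex 3.4 2.9 4.5
   vertex 5.2 2.1 4.2
   vertex 3.9 3.3 4.9
  endloop
 endfacet
 facet normal -0.239 -0.762 0.602
  outer loop
   vertex 3.4 2.9 4.5
   vertex 1.5 3.1 4.0
   vertex 5.2 2.1 4.2
  endloop
 endfacet
 facet normal -0.222 -0.537 0.814
  outer loop
   vertex 3.4 2.9 4.5
   vertex 3.9 3.3 4.9
   vertex 1.0 4.5 4.9
  endloop
 endfacet
 facet normal -0.263 -0.586 0.766
  outer loop
   vertex 3.4 2.9 4.5
   vertex 1.0 4.5 4.9
   vertex 1.5 3.1 4.0
  endloop
 endfacet
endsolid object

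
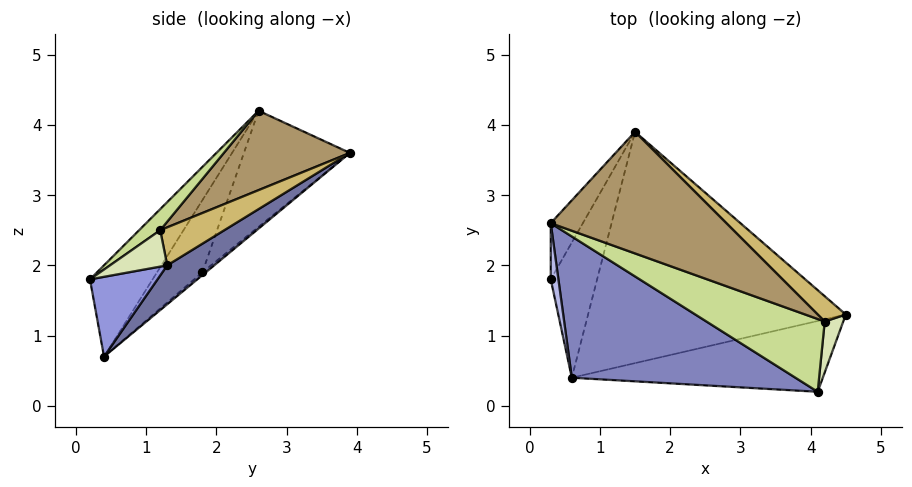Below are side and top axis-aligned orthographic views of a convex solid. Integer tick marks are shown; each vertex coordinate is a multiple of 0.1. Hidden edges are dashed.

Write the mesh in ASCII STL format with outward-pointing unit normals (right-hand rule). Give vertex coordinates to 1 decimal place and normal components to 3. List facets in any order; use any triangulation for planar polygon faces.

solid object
 facet normal 0.118 0.615 -0.779
  outer loop
   vertex 1.5 3.9 3.6
   vertex 4.5 1.3 2.0
   vertex 0.6 0.4 0.7
  endloop
 endfacet
 facet normal -0.207 -0.836 0.508
  outer loop
   vertex 4.1 0.2 1.8
   vertex 0.3 2.6 4.2
   vertex 0.6 0.4 0.7
  endloop
 endfacet
 facet normal 0.303 0.063 -0.951
  outer loop
   vertex 4.1 0.2 1.8
   vertex 0.6 0.4 0.7
   vertex 4.5 1.3 2.0
  endloop
 endfacet
 facet normal -0.952 -0.291 0.101
  outer loop
   vertex 0.3 1.8 1.9
   vertex 0.6 0.4 0.7
   vertex 0.3 2.6 4.2
  endloop
 endfacet
 facet normal -0.765 0.608 -0.212
  outer loop
   vertex 0.3 1.8 1.9
   vertex 0.3 2.6 4.2
   vertex 1.5 3.9 3.6
  endloop
 endfacet
 facet normal -0.046 0.644 -0.763
  outer loop
   vertex 0.3 1.8 1.9
   vertex 1.5 3.9 3.6
   vertex 0.6 0.4 0.7
  endloop
 endfacet
 facet normal 0.143 -0.577 0.804
  outer loop
   vertex 4.2 1.2 2.5
   vertex 0.3 2.6 4.2
   vertex 4.1 0.2 1.8
  endloop
 endfacet
 facet normal 0.826 -0.377 0.420
  outer loop
   vertex 4.2 1.2 2.5
   vertex 4.1 0.2 1.8
   vertex 4.5 1.3 2.0
  endloop
 endfacet
 facet normal 0.411 0.040 0.911
  outer loop
   vertex 4.2 1.2 2.5
   vertex 1.5 3.9 3.6
   vertex 0.3 2.6 4.2
  endloop
 endfacet
 facet normal 0.701 0.490 0.519
  outer loop
   vertex 4.2 1.2 2.5
   vertex 4.5 1.3 2.0
   vertex 1.5 3.9 3.6
  endloop
 endfacet
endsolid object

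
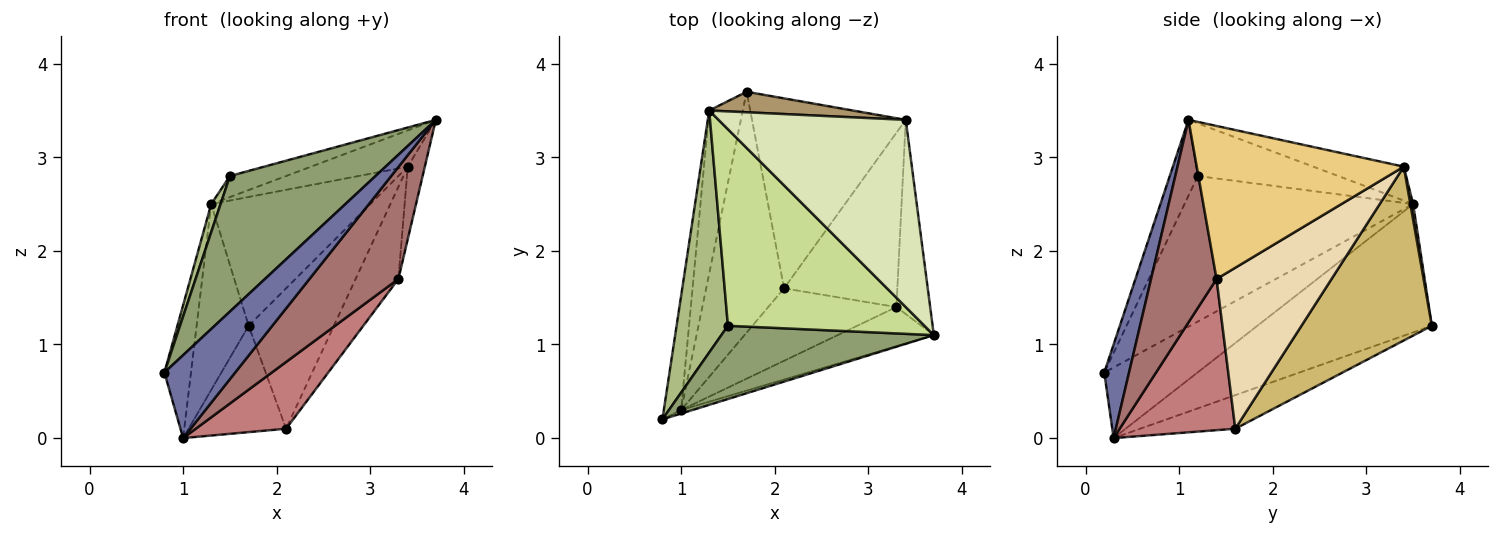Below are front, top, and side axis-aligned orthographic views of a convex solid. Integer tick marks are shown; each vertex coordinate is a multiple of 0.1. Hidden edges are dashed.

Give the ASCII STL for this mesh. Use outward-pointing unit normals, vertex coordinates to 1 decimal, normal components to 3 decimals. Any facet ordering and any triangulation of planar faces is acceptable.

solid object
 facet normal 0.330 -0.943 -0.040
  outer loop
   vertex 1.0 0.3 0.0
   vertex 3.7 1.1 3.4
   vertex 0.8 0.2 0.7
  endloop
 endfacet
 facet normal -0.936 0.267 -0.229
  outer loop
   vertex 1.3 3.5 2.5
   vertex 1.0 0.3 0.0
   vertex 0.8 0.2 0.7
  endloop
 endfacet
 facet normal -0.929 0.277 -0.243
  outer loop
   vertex 1.3 3.5 2.5
   vertex 1.7 3.7 1.2
   vertex 1.0 0.3 0.0
  endloop
 endfacet
 facet normal -0.367 0.376 -0.851
  outer loop
   vertex 2.1 1.6 0.1
   vertex 1.0 0.3 0.0
   vertex 1.7 3.7 1.2
  endloop
 endfacet
 facet normal -0.167 -0.867 0.469
  outer loop
   vertex 1.5 1.2 2.8
   vertex 0.8 0.2 0.7
   vertex 3.7 1.1 3.4
  endloop
 endfacet
 facet normal -0.942 -0.039 0.332
  outer loop
   vertex 1.5 1.2 2.8
   vertex 1.3 3.5 2.5
   vertex 0.8 0.2 0.7
  endloop
 endfacet
 facet normal -0.257 0.103 0.961
  outer loop
   vertex 1.5 1.2 2.8
   vertex 3.7 1.1 3.4
   vertex 1.3 3.5 2.5
  endloop
 endfacet
 facet normal -0.175 0.187 0.967
  outer loop
   vertex 3.4 3.4 2.9
   vertex 1.3 3.5 2.5
   vertex 3.7 1.1 3.4
  endloop
 endfacet
 facet normal 0.017 0.987 0.157
  outer loop
   vertex 3.4 3.4 2.9
   vertex 1.7 3.7 1.2
   vertex 1.3 3.5 2.5
  endloop
 endfacet
 facet normal 0.673 0.440 -0.595
  outer loop
   vertex 3.4 3.4 2.9
   vertex 2.1 1.6 0.1
   vertex 1.7 3.7 1.2
  endloop
 endfacet
 facet normal 0.973 0.080 -0.215
  outer loop
   vertex 3.3 1.4 1.7
   vertex 3.4 3.4 2.9
   vertex 3.7 1.1 3.4
  endloop
 endfacet
 facet normal 0.782 0.291 -0.550
  outer loop
   vertex 3.3 1.4 1.7
   vertex 2.1 1.6 0.1
   vertex 3.4 3.4 2.9
  endloop
 endfacet
 facet normal 0.571 -0.775 -0.271
  outer loop
   vertex 3.3 1.4 1.7
   vertex 3.7 1.1 3.4
   vertex 1.0 0.3 0.0
  endloop
 endfacet
 facet normal 0.655 -0.512 -0.555
  outer loop
   vertex 3.3 1.4 1.7
   vertex 1.0 0.3 0.0
   vertex 2.1 1.6 0.1
  endloop
 endfacet
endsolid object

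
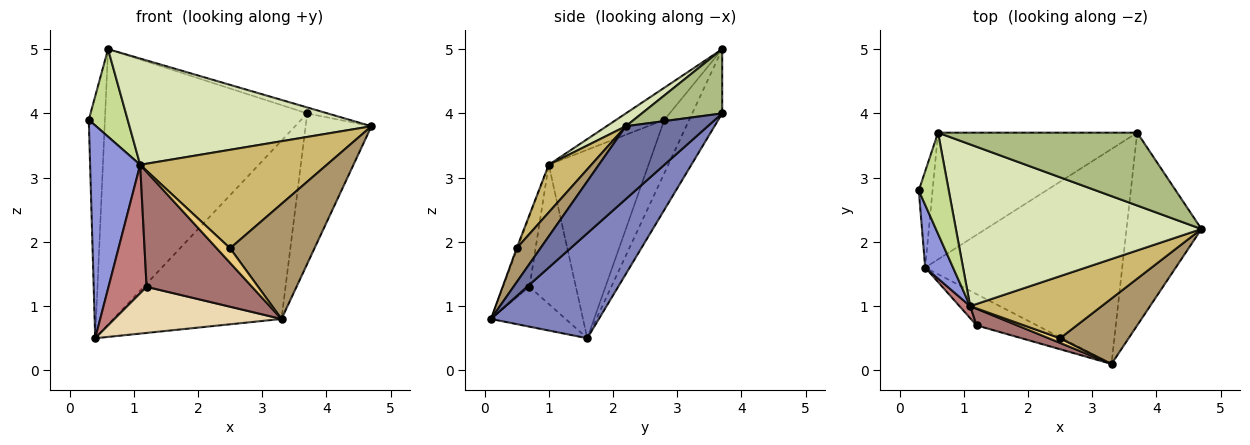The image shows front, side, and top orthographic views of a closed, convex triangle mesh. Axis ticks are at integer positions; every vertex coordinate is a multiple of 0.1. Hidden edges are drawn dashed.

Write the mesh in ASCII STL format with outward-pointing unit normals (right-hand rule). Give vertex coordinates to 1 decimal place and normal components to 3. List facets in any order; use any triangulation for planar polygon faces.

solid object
 facet normal 0.608 0.489 -0.626
  outer loop
   vertex 3.7 3.7 4.0
   vertex 4.7 2.2 3.8
   vertex 3.3 0.1 0.8
  endloop
 endfacet
 facet normal 0.379 0.591 -0.712
  outer loop
   vertex 3.7 3.7 4.0
   vertex 3.3 0.1 0.8
   vertex 0.4 1.6 0.5
  endloop
 endfacet
 facet normal -0.886 -0.445 0.131
  outer loop
   vertex 1.1 1.0 3.2
   vertex 0.3 2.8 3.9
   vertex 0.4 1.6 0.5
  endloop
 endfacet
 facet normal -0.820 0.532 -0.212
  outer loop
   vertex 0.6 3.7 5.0
   vertex 0.4 1.6 0.5
   vertex 0.3 2.8 3.9
  endloop
 endfacet
 facet normal -0.134 0.900 -0.414
  outer loop
   vertex 0.6 3.7 5.0
   vertex 3.7 3.7 4.0
   vertex 0.4 1.6 0.5
  endloop
 endfacet
 facet normal 0.306 0.078 0.949
  outer loop
   vertex 0.6 3.7 5.0
   vertex 4.7 2.2 3.8
   vertex 3.7 3.7 4.0
  endloop
 endfacet
 facet normal -0.630 -0.508 0.588
  outer loop
   vertex 0.6 3.7 5.0
   vertex 0.3 2.8 3.9
   vertex 1.1 1.0 3.2
  endloop
 endfacet
 facet normal 0.044 -0.549 0.835
  outer loop
   vertex 0.6 3.7 5.0
   vertex 1.1 1.0 3.2
   vertex 4.7 2.2 3.8
  endloop
 endfacet
 facet normal 0.238 -0.844 0.480
  outer loop
   vertex 2.5 0.5 1.9
   vertex 3.3 0.1 0.8
   vertex 4.7 2.2 3.8
  endloop
 endfacet
 facet normal 0.190 -0.831 0.524
  outer loop
   vertex 2.5 0.5 1.9
   vertex 4.7 2.2 3.8
   vertex 1.1 1.0 3.2
  endloop
 endfacet
 facet normal -0.057 -0.951 0.304
  outer loop
   vertex 2.5 0.5 1.9
   vertex 1.1 1.0 3.2
   vertex 3.3 0.1 0.8
  endloop
 endfacet
 facet normal -0.347 -0.776 -0.526
  outer loop
   vertex 1.2 0.7 1.3
   vertex 0.4 1.6 0.5
   vertex 3.3 0.1 0.8
  endloop
 endfacet
 facet normal -0.241 -0.960 0.139
  outer loop
   vertex 1.2 0.7 1.3
   vertex 3.3 0.1 0.8
   vertex 1.1 1.0 3.2
  endloop
 endfacet
 facet normal -0.772 -0.633 0.059
  outer loop
   vertex 1.2 0.7 1.3
   vertex 1.1 1.0 3.2
   vertex 0.4 1.6 0.5
  endloop
 endfacet
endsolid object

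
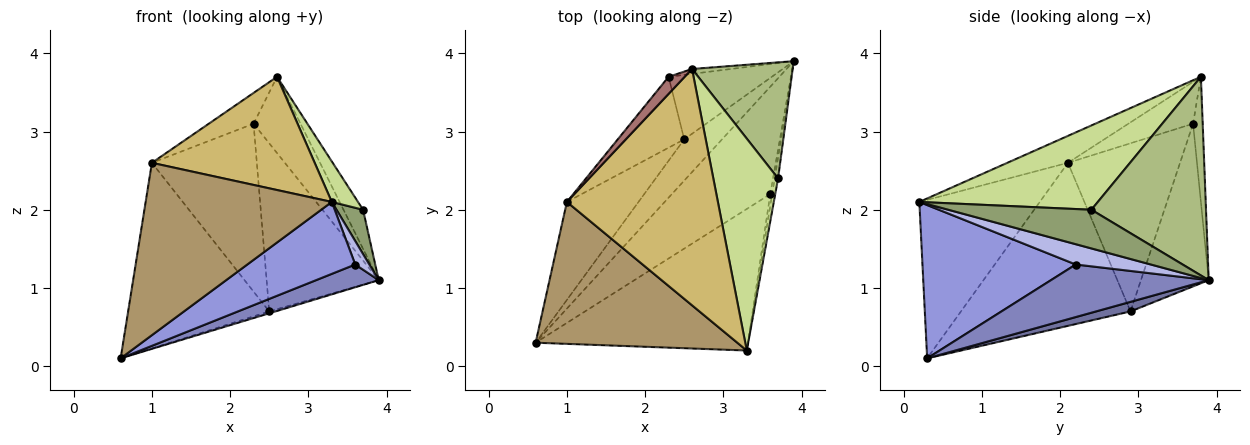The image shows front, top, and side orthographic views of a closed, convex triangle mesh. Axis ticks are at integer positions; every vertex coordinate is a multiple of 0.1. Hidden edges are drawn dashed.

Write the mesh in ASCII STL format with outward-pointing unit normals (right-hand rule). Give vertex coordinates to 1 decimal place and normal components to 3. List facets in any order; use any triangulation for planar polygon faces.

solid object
 facet normal 0.245 0.045 -0.969
  outer loop
   vertex 2.5 2.9 0.7
   vertex 3.9 3.9 1.1
   vertex 0.6 0.3 0.1
  endloop
 endfacet
 facet normal 0.463 -0.184 -0.867
  outer loop
   vertex 3.6 2.2 1.3
   vertex 0.6 0.3 0.1
   vertex 3.9 3.9 1.1
  endloop
 endfacet
 facet normal 0.541 -0.381 -0.750
  outer loop
   vertex 3.6 2.2 1.3
   vertex 3.3 0.2 2.1
   vertex 0.6 0.3 0.1
  endloop
 endfacet
 facet normal 0.979 -0.184 -0.092
  outer loop
   vertex 3.6 2.2 1.3
   vertex 3.9 3.9 1.1
   vertex 3.3 0.2 2.1
  endloop
 endfacet
 facet normal 0.980 -0.182 -0.086
  outer loop
   vertex 3.7 2.4 2.0
   vertex 3.3 0.2 2.1
   vertex 3.9 3.9 1.1
  endloop
 endfacet
 facet normal 0.882 0.150 0.447
  outer loop
   vertex 3.7 2.4 2.0
   vertex 3.9 3.9 1.1
   vertex 2.6 3.8 3.7
  endloop
 endfacet
 facet normal 0.788 -0.116 0.605
  outer loop
   vertex 3.7 2.4 2.0
   vertex 2.6 3.8 3.7
   vertex 3.3 0.2 2.1
  endloop
 endfacet
 facet normal -0.728 0.606 -0.320
  outer loop
   vertex 1.0 2.1 2.6
   vertex 2.5 2.9 0.7
   vertex 0.6 0.3 0.1
  endloop
 endfacet
 facet normal -0.447 -0.691 0.569
  outer loop
   vertex 1.0 2.1 2.6
   vertex 0.6 0.3 0.1
   vertex 3.3 0.2 2.1
  endloop
 endfacet
 facet normal -0.159 -0.427 0.890
  outer loop
   vertex 1.0 2.1 2.6
   vertex 3.3 0.2 2.1
   vertex 2.6 3.8 3.7
  endloop
 endfacet
 facet normal -0.201 0.978 -0.063
  outer loop
   vertex 2.3 3.7 3.1
   vertex 2.6 3.8 3.7
   vertex 3.9 3.9 1.1
  endloop
 endfacet
 facet normal -0.492 0.813 -0.312
  outer loop
   vertex 2.3 3.7 3.1
   vertex 3.9 3.9 1.1
   vertex 2.5 2.9 0.7
  endloop
 endfacet
 facet normal -0.784 0.543 0.302
  outer loop
   vertex 2.3 3.7 3.1
   vertex 1.0 2.1 2.6
   vertex 2.6 3.8 3.7
  endloop
 endfacet
 facet normal -0.701 0.657 -0.277
  outer loop
   vertex 2.3 3.7 3.1
   vertex 2.5 2.9 0.7
   vertex 1.0 2.1 2.6
  endloop
 endfacet
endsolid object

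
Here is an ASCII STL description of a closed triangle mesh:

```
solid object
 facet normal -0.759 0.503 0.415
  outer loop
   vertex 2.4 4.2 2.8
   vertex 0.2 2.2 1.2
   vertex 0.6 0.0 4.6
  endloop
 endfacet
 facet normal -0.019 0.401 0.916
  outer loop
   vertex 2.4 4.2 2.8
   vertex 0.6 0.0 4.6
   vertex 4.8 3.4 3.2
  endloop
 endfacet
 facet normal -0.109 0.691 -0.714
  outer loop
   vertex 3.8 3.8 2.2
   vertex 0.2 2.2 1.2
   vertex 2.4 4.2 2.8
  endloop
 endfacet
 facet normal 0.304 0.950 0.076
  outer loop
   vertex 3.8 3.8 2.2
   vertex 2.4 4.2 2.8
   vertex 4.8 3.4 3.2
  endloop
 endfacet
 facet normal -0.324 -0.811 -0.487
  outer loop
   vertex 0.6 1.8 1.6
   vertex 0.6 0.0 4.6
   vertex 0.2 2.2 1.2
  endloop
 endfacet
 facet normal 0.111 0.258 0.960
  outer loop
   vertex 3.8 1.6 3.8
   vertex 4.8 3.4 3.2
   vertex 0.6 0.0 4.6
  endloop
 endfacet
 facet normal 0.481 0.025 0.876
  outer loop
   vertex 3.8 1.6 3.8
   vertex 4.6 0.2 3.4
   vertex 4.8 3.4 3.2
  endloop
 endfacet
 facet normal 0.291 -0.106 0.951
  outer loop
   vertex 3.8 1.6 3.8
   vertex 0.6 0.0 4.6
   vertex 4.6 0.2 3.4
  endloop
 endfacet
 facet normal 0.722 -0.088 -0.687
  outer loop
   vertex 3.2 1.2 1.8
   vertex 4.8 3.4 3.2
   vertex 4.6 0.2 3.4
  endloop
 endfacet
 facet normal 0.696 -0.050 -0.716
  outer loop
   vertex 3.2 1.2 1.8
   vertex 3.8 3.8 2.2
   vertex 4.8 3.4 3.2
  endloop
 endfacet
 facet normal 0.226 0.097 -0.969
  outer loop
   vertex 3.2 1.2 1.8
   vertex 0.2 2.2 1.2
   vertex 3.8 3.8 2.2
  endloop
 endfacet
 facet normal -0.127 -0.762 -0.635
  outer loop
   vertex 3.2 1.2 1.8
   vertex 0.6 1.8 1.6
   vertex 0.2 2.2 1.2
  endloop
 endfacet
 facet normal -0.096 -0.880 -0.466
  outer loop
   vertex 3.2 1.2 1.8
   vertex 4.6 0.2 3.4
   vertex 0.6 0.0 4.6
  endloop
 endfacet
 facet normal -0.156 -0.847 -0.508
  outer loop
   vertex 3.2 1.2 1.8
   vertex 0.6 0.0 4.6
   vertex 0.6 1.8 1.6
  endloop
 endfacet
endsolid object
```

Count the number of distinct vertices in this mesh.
9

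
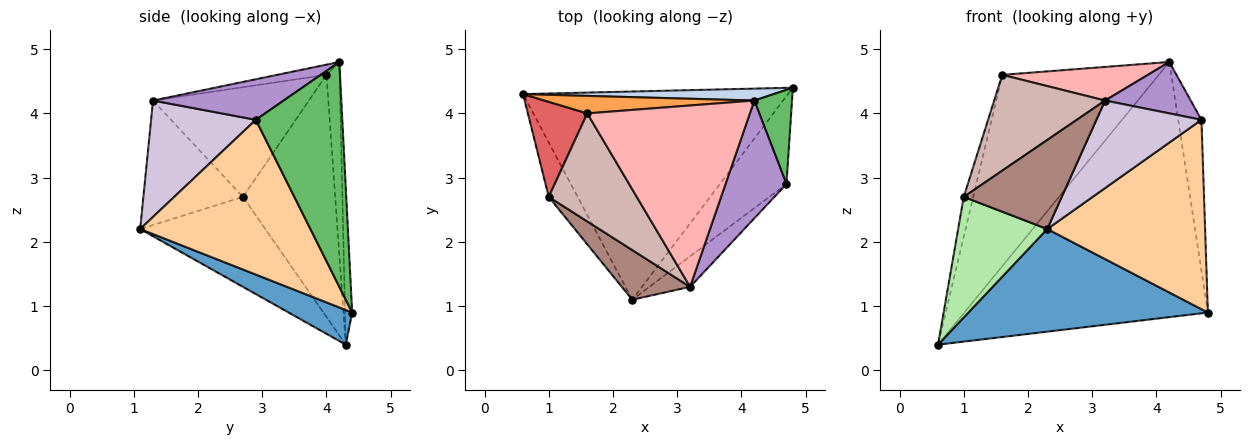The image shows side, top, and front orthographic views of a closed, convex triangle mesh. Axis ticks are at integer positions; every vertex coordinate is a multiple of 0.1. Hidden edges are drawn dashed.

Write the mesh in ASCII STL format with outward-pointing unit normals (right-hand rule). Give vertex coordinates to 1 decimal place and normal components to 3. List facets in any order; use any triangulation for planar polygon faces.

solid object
 facet normal 0.117 -0.439 -0.891
  outer loop
   vertex 2.3 1.1 2.2
   vertex 0.6 4.3 0.4
   vertex 4.8 4.4 0.9
  endloop
 endfacet
 facet normal -0.029 0.998 0.047
  outer loop
   vertex 4.2 4.2 4.8
   vertex 4.8 4.4 0.9
   vertex 0.6 4.3 0.4
  endloop
 endfacet
 facet normal -0.083 0.992 0.091
  outer loop
   vertex 1.6 4.0 4.6
   vertex 4.2 4.2 4.8
   vertex 0.6 4.3 0.4
  endloop
 endfacet
 facet normal 0.699 -0.648 -0.301
  outer loop
   vertex 4.7 2.9 3.9
   vertex 2.3 1.1 2.2
   vertex 4.8 4.4 0.9
  endloop
 endfacet
 facet normal 0.953 0.256 0.160
  outer loop
   vertex 4.7 2.9 3.9
   vertex 4.8 4.4 0.9
   vertex 4.2 4.2 4.8
  endloop
 endfacet
 facet normal -0.788 -0.561 -0.253
  outer loop
   vertex 1.0 2.7 2.7
   vertex 0.6 4.3 0.4
   vertex 2.3 1.1 2.2
  endloop
 endfacet
 facet normal -0.966 0.099 0.237
  outer loop
   vertex 1.0 2.7 2.7
   vertex 1.6 4.0 4.6
   vertex 0.6 4.3 0.4
  endloop
 endfacet
 facet normal -0.062 -0.182 0.981
  outer loop
   vertex 3.2 1.3 4.2
   vertex 4.2 4.2 4.8
   vertex 1.6 4.0 4.6
  endloop
 endfacet
 facet normal 0.521 -0.341 0.782
  outer loop
   vertex 3.2 1.3 4.2
   vertex 4.7 2.9 3.9
   vertex 4.2 4.2 4.8
  endloop
 endfacet
 facet normal 0.685 -0.688 -0.240
  outer loop
   vertex 3.2 1.3 4.2
   vertex 2.3 1.1 2.2
   vertex 4.7 2.9 3.9
  endloop
 endfacet
 facet normal -0.664 -0.653 0.364
  outer loop
   vertex 3.2 1.3 4.2
   vertex 1.0 2.7 2.7
   vertex 2.3 1.1 2.2
  endloop
 endfacet
 facet normal -0.682 -0.485 0.547
  outer loop
   vertex 3.2 1.3 4.2
   vertex 1.6 4.0 4.6
   vertex 1.0 2.7 2.7
  endloop
 endfacet
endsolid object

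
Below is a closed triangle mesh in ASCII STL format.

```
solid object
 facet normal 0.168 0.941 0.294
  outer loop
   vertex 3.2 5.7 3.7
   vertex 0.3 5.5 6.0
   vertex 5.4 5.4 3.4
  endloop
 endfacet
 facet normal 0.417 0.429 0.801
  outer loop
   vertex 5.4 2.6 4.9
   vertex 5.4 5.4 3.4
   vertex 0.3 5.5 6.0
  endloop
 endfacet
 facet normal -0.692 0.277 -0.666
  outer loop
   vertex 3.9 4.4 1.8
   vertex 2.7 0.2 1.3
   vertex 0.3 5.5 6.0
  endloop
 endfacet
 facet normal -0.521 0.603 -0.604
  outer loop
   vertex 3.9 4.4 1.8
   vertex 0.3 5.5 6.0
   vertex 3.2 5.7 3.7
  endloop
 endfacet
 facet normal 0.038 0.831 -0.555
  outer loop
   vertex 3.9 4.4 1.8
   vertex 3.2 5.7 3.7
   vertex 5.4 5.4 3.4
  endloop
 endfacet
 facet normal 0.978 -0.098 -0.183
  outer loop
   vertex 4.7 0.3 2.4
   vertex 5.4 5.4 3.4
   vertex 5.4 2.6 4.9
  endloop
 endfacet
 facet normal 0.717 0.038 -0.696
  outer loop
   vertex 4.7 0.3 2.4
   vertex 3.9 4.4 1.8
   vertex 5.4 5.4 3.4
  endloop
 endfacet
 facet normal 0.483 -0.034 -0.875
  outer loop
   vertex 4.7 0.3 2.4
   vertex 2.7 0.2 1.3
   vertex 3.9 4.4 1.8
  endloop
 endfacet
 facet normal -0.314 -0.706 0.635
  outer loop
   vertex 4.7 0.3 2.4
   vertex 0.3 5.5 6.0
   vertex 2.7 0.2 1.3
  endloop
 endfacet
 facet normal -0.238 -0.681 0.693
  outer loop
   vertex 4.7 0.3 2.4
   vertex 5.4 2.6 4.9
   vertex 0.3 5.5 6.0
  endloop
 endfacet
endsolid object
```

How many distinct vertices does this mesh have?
7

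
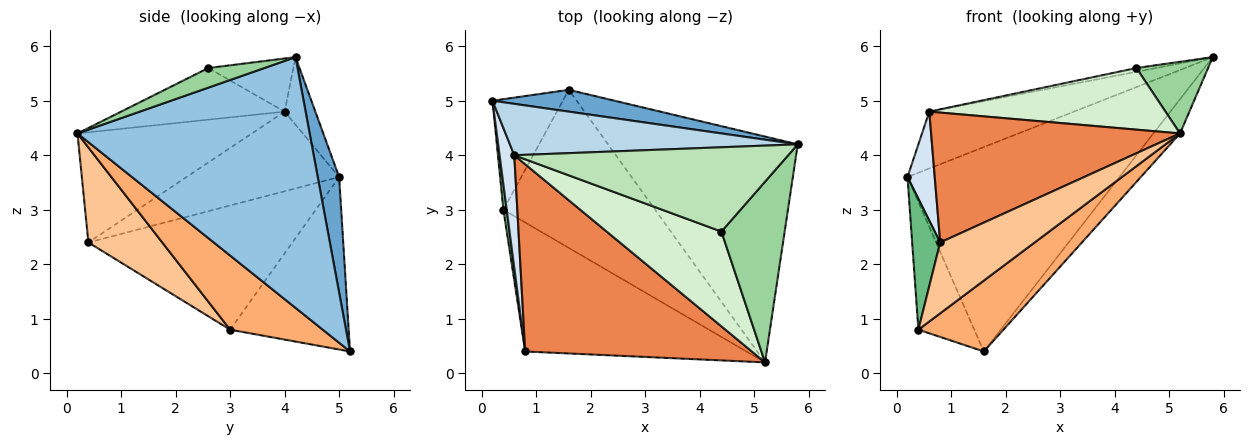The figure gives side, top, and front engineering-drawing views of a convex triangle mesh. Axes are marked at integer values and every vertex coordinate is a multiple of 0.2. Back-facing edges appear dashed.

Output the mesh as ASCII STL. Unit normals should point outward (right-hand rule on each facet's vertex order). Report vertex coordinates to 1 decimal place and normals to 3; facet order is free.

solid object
 facet normal 0.100 0.989 0.106
  outer loop
   vertex 1.6 5.2 0.4
   vertex 0.2 5.0 3.6
   vertex 5.8 4.2 5.8
  endloop
 endfacet
 facet normal 0.794 0.091 -0.601
  outer loop
   vertex 1.6 5.2 0.4
   vertex 5.8 4.2 5.8
   vertex 5.2 0.2 4.4
  endloop
 endfacet
 facet normal -0.156 0.733 0.662
  outer loop
   vertex 0.6 4.0 4.8
   vertex 5.8 4.2 5.8
   vertex 0.2 5.0 3.6
  endloop
 endfacet
 facet normal -0.969 -0.173 0.179
  outer loop
   vertex 0.6 4.0 4.8
   vertex 0.2 5.0 3.6
   vertex 0.8 0.4 2.4
  endloop
 endfacet
 facet normal -0.371 -0.529 0.763
  outer loop
   vertex 0.6 4.0 4.8
   vertex 0.8 0.4 2.4
   vertex 5.2 0.2 4.4
  endloop
 endfacet
 facet normal 0.407 -0.374 -0.833
  outer loop
   vertex 0.4 3.0 0.8
   vertex 1.6 5.2 0.4
   vertex 5.2 0.2 4.4
  endloop
 endfacet
 facet normal 0.352 -0.451 -0.820
  outer loop
   vertex 0.4 3.0 0.8
   vertex 5.2 0.2 4.4
   vertex 0.8 0.4 2.4
  endloop
 endfacet
 facet normal -0.849 0.400 -0.346
  outer loop
   vertex 0.4 3.0 0.8
   vertex 0.2 5.0 3.6
   vertex 1.6 5.2 0.4
  endloop
 endfacet
 facet normal -0.990 -0.136 0.026
  outer loop
   vertex 0.4 3.0 0.8
   vertex 0.8 0.4 2.4
   vertex 0.2 5.0 3.6
  endloop
 endfacet
 facet normal 0.277 -0.354 0.893
  outer loop
   vertex 4.4 2.6 5.6
   vertex 5.2 0.2 4.4
   vertex 5.8 4.2 5.8
  endloop
 endfacet
 facet normal -0.190 0.044 0.981
  outer loop
   vertex 4.4 2.6 5.6
   vertex 5.8 4.2 5.8
   vertex 0.6 4.0 4.8
  endloop
 endfacet
 facet normal -0.353 -0.510 0.784
  outer loop
   vertex 4.4 2.6 5.6
   vertex 0.6 4.0 4.8
   vertex 5.2 0.2 4.4
  endloop
 endfacet
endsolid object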